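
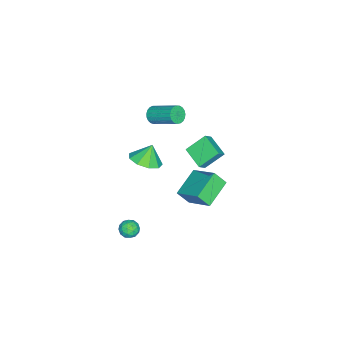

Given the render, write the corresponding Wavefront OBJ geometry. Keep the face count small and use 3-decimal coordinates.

v 0.737 -0.034 1.889
v 1.336 -0.768 2.317
v 0.243 0.194 2.971
v 1.669 -0.14 2.338
v 1.566 0.538 2.148
v 1.076 0.948 1.838
v 0.426 0.9 1.551
v -0.078 0.414 1.423
v -0.201 -0.281 1.513
v 0.115 -0.86 1.779
v 0.722 -1.053 2.097
v -3.85 1.074 -3.211
v -3.124 2.714 -2.1
v -4.068 1.772 -4.099
v -3.342 3.412 -2.987
v -2.038 0.748 -3.913
v -1.312 2.388 -2.801
v -2.256 1.446 -4.8
v -1.53 3.086 -3.689
v -1.961 -0.662 3.454
v -1.533 -0.498 3.035
v -1.192 1.145 4.028
v -1.619 0.982 4.446
v -1.747 -0.394 2.937
v -1.406 1.25 3.93
v -1.998 -0.336 2.927
v -1.657 1.307 3.92
v -2.243 -0.334 3.009
v -1.902 1.309 4.002
v -2.439 -0.39 3.167
v -2.097 1.254 4.16
v -2.552 -0.492 3.375
v -2.211 1.152 4.368
v -2.563 -0.623 3.597
v -2.221 1.02 4.59
v -2.469 -0.761 3.794
v -2.128 0.882 4.786
v -2.288 -0.882 3.931
v -1.947 0.761 4.924
v -2.05 -0.965 3.987
v -1.709 0.678 4.98
v -1.797 -0.995 3.95
v -1.456 0.648 4.943
v -1.572 -0.968 3.827
v -1.231 0.675 4.82
v -1.414 -0.888 3.64
v -1.073 0.756 4.633
v -1.351 -0.768 3.42
v -1.01 0.875 4.413
v -1.393 -0.63 3.207
v -1.052 1.013 4.199
v -3.615 0.655 -1.034
v -4.397 1.588 -0.026
v -4.183 0.811 -1.619
v -4.965 1.744 -0.611
v -2.795 1.856 -1.509
v -3.577 2.789 -0.501
v -3.363 2.012 -2.094
v -4.145 2.945 -1.086
v 2.56 0.075 -3.768
v 2.99 0.141 -3.268
v 2.11 -0.761 -3.272
v 2.54 -0.695 -2.772
v 2.071 -0.237 -2.868
v 2.349 0.279 -3.174
v 2.751 -0.899 -3.366
v 3.029 -0.383 -3.672
v 3.108 -0.462 -3.02
v 2.688 -0.053 -2.712
v 2.412 -0.567 -3.828
v 1.992 -0.158 -3.52
v 2.815 0.182 -3.562
v 2.285 -0.802 -2.978
v 2.01 -0.532 -3.034
v 2.262 -0.494 -2.741
v 2.438 0.263 -3.507
v 2.691 0.301 -3.213
v 2.15 0.079 -2.977
v 2.409 -0.921 -3.327
v 2.662 -0.883 -3.033
v 2.838 -0.126 -3.799
v 3.09 -0.088 -3.506
v 2.95 -0.699 -3.563
v 3.137 -0.134 -3.122
v 2.872 -0.626 -2.83
v 2.996 -0.746 -3.179
v 3.16 -0.442 -3.359
v 2.89 0.106 -2.941
v 2.625 -0.385 -2.649
v 2.349 -0.116 -2.705
v 2.513 0.188 -2.886
v 2.959 -0.248 -2.795
v 2.475 -0.235 -3.891
v 2.21 -0.726 -3.599
v 2.587 -0.808 -3.654
v 2.751 -0.504 -3.835
v 2.228 0.006 -3.71
v 1.963 -0.486 -3.418
v 1.94 -0.178 -3.181
v 2.104 0.126 -3.361
v 2.141 -0.372 -3.745
f 2 1 4
f 2 4 3
f 4 1 5
f 4 5 3
f 5 1 6
f 5 6 3
f 6 1 7
f 6 7 3
f 7 1 8
f 7 8 3
f 8 1 9
f 8 9 3
f 9 1 10
f 9 10 3
f 10 1 11
f 10 11 3
f 11 1 2
f 11 2 3
f 13 15 12
f 16 13 12
f 12 15 14
f 14 16 12
f 13 19 15
f 17 13 16
f 17 19 13
f 15 19 14
f 18 16 14
f 14 19 18
f 18 17 16
f 19 17 18
f 21 20 24
f 21 24 22
f 22 24 25
f 22 25 23
f 24 20 26
f 24 26 25
f 25 26 27
f 25 27 23
f 26 20 28
f 26 28 27
f 27 28 29
f 27 29 23
f 28 20 30
f 28 30 29
f 29 30 31
f 29 31 23
f 30 20 32
f 30 32 31
f 31 32 33
f 31 33 23
f 32 20 34
f 32 34 33
f 33 34 35
f 33 35 23
f 34 20 36
f 34 36 35
f 35 36 37
f 35 37 23
f 36 20 38
f 36 38 37
f 37 38 39
f 37 39 23
f 38 20 40
f 38 40 39
f 39 40 41
f 39 41 23
f 40 20 42
f 40 42 41
f 41 42 43
f 41 43 23
f 42 20 44
f 42 44 43
f 43 44 45
f 43 45 23
f 44 20 46
f 44 46 45
f 45 46 47
f 45 47 23
f 46 20 48
f 46 48 47
f 47 48 49
f 47 49 23
f 48 20 50
f 48 50 49
f 49 50 51
f 49 51 23
f 50 20 21
f 50 21 51
f 51 21 22
f 51 22 23
f 53 55 52
f 56 53 52
f 52 55 54
f 54 56 52
f 53 59 55
f 57 53 56
f 57 59 53
f 55 59 54
f 58 56 54
f 54 59 58
f 58 57 56
f 59 57 58
f 60 97 76
f 97 71 100
f 76 100 65
f 97 100 76
f 60 76 72
f 76 65 77
f 72 77 61
f 76 77 72
f 60 72 81
f 72 61 82
f 81 82 67
f 72 82 81
f 60 81 93
f 81 67 96
f 93 96 70
f 81 96 93
f 60 93 97
f 93 70 101
f 97 101 71
f 93 101 97
f 61 77 88
f 77 65 91
f 88 91 69
f 77 91 88
f 65 100 78
f 100 71 99
f 78 99 64
f 100 99 78
f 71 101 98
f 101 70 94
f 98 94 62
f 101 94 98
f 70 96 95
f 96 67 83
f 95 83 66
f 96 83 95
f 67 82 87
f 82 61 84
f 87 84 68
f 82 84 87
f 63 89 75
f 89 69 90
f 75 90 64
f 89 90 75
f 63 75 73
f 75 64 74
f 73 74 62
f 75 74 73
f 63 73 80
f 73 62 79
f 80 79 66
f 73 79 80
f 63 80 85
f 80 66 86
f 85 86 68
f 80 86 85
f 63 85 89
f 85 68 92
f 89 92 69
f 85 92 89
f 64 90 78
f 90 69 91
f 78 91 65
f 90 91 78
f 62 74 98
f 74 64 99
f 98 99 71
f 74 99 98
f 66 79 95
f 79 62 94
f 95 94 70
f 79 94 95
f 68 86 87
f 86 66 83
f 87 83 67
f 86 83 87
f 69 92 88
f 92 68 84
f 88 84 61
f 92 84 88



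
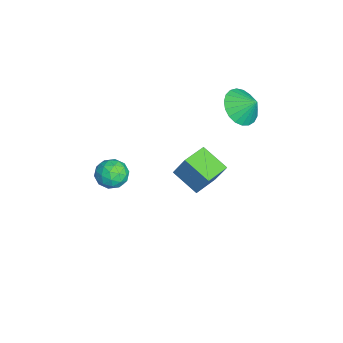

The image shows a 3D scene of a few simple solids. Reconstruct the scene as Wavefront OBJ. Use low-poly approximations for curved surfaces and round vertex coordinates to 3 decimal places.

v -0.462 -3.305 -1.703
v -0.038 -3.936 -2.111
v -1.642 -4.044 -1.789
v -1.218 -4.675 -2.197
v -1.061 -4.518 -1.363
v -0.332 -4.061 -1.31
v -1.348 -3.919 -2.59
v -0.619 -3.462 -2.537
v -0.585 -4.315 -2.659
v -0.408 -4.685 -1.9
v -1.272 -3.295 -2
v -1.095 -3.665 -1.241
v -0.146 -3.555 -1.899
v -1.534 -4.425 -2.001
v -1.442 -4.333 -1.511
v -1.192 -4.703 -1.75
v -0.32 -3.629 -1.429
v -0.07 -4 -1.668
v -0.672 -4.343 -1.229
v -1.61 -3.98 -2.232
v -1.36 -4.351 -2.471
v -0.488 -3.277 -2.15
v -0.238 -3.647 -2.389
v -1.008 -3.637 -2.671
v -0.219 -4.149 -2.461
v -0.912 -4.583 -2.511
v -0.989 -4.139 -2.743
v -0.56 -3.87 -2.711
v -0.115 -4.367 -2.015
v -0.808 -4.801 -2.066
v -0.716 -4.709 -1.576
v -0.288 -4.441 -1.545
v -0.436 -4.589 -2.337
v -0.872 -3.179 -1.834
v -1.565 -3.613 -1.885
v -1.392 -3.539 -2.355
v -0.964 -3.271 -2.324
v -0.768 -3.397 -1.389
v -1.461 -3.831 -1.439
v -1.12 -4.11 -1.189
v -0.691 -3.841 -1.157
v -1.244 -3.391 -1.563
v 1.923 -0.382 1.751
v 2.243 0.121 2.918
v 2.774 0.617 1.087
v 3.094 1.12 2.254
v 2.966 -1.22 1.826
v 3.286 -0.717 2.993
v 3.817 -0.221 1.162
v 4.137 0.282 2.329
v -1.046 1.912 2.724
v -0.079 1.601 2.497
v -0.654 2.608 3.436
v -0.139 1.923 2.215
v -0.355 2.243 2.02
v -0.691 2.506 1.948
v -1.088 2.666 2.009
v -1.478 2.695 2.194
v -1.793 2.589 2.471
v -1.978 2.366 2.792
v -2.003 2.065 3.101
v -1.862 1.736 3.344
v -1.58 1.439 3.481
v -1.205 1.222 3.487
v -0.803 1.126 3.36
v -0.443 1.165 3.124
v -0.187 1.333 2.819
f 1 38 17
f 38 12 41
f 17 41 6
f 38 41 17
f 1 17 13
f 17 6 18
f 13 18 2
f 17 18 13
f 1 13 22
f 13 2 23
f 22 23 8
f 13 23 22
f 1 22 34
f 22 8 37
f 34 37 11
f 22 37 34
f 1 34 38
f 34 11 42
f 38 42 12
f 34 42 38
f 2 18 29
f 18 6 32
f 29 32 10
f 18 32 29
f 6 41 19
f 41 12 40
f 19 40 5
f 41 40 19
f 12 42 39
f 42 11 35
f 39 35 3
f 42 35 39
f 11 37 36
f 37 8 24
f 36 24 7
f 37 24 36
f 8 23 28
f 23 2 25
f 28 25 9
f 23 25 28
f 4 30 16
f 30 10 31
f 16 31 5
f 30 31 16
f 4 16 14
f 16 5 15
f 14 15 3
f 16 15 14
f 4 14 21
f 14 3 20
f 21 20 7
f 14 20 21
f 4 21 26
f 21 7 27
f 26 27 9
f 21 27 26
f 4 26 30
f 26 9 33
f 30 33 10
f 26 33 30
f 5 31 19
f 31 10 32
f 19 32 6
f 31 32 19
f 3 15 39
f 15 5 40
f 39 40 12
f 15 40 39
f 7 20 36
f 20 3 35
f 36 35 11
f 20 35 36
f 9 27 28
f 27 7 24
f 28 24 8
f 27 24 28
f 10 33 29
f 33 9 25
f 29 25 2
f 33 25 29
f 44 46 43
f 47 44 43
f 43 46 45
f 45 47 43
f 44 50 46
f 48 44 47
f 48 50 44
f 46 50 45
f 49 47 45
f 45 50 49
f 49 48 47
f 50 48 49
f 52 51 54
f 52 54 53
f 54 51 55
f 54 55 53
f 55 51 56
f 55 56 53
f 56 51 57
f 56 57 53
f 57 51 58
f 57 58 53
f 58 51 59
f 58 59 53
f 59 51 60
f 59 60 53
f 60 51 61
f 60 61 53
f 61 51 62
f 61 62 53
f 62 51 63
f 62 63 53
f 63 51 64
f 63 64 53
f 64 51 65
f 64 65 53
f 65 51 66
f 65 66 53
f 66 51 67
f 66 67 53
f 67 51 52
f 67 52 53



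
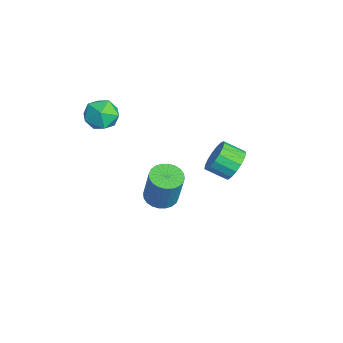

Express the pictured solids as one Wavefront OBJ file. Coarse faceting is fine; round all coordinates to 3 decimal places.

v -2.854 -3.675 0.948
v -1.901 -3.164 0.893
v -2.359 -4.436 2.447
v -1.406 -3.925 2.392
v -2.311 -3.363 2.585
v -2.617 -2.892 1.659
v -1.643 -4.708 1.681
v -1.949 -4.237 0.755
v -1.152 -3.802 1.346
v -1.565 -2.971 1.905
v -2.695 -4.629 1.435
v -3.108 -3.798 1.994
v -1.496 3.164 -3.067
v -0.553 2.969 -2.73
v -1.001 1.901 -2.096
v -1.944 2.096 -2.433
v -0.745 3.255 -2.383
v -1.192 2.187 -1.749
v -1.108 3.52 -2.193
v -1.556 2.452 -1.559
v -1.56 3.703 -2.204
v -2.008 2.635 -1.57
v -1.998 3.763 -2.412
v -2.446 2.695 -1.778
v -2.321 3.686 -2.77
v -2.768 2.618 -2.136
v -2.454 3.489 -3.196
v -2.902 2.421 -2.562
v -2.369 3.218 -3.593
v -2.816 2.15 -2.959
v -2.083 2.934 -3.869
v -2.531 1.866 -3.235
v -1.663 2.703 -3.961
v -2.111 1.635 -3.328
v -1.205 2.577 -3.849
v -1.652 1.51 -3.215
v -0.813 2.586 -3.557
v -1.261 1.519 -2.923
v -0.578 2.728 -3.153
v -1.026 1.66 -2.52
v 3.144 -1.703 -0.698
v 3.982 -1.616 -0.952
v 4.574 -1.429 1.064
v 3.736 -1.517 1.318
v 3.877 -1.289 -0.952
v 4.47 -1.102 1.064
v 3.661 -1.025 -0.913
v 4.254 -0.838 1.103
v 3.367 -0.864 -0.841
v 3.959 -0.677 1.175
v 3.038 -0.831 -0.748
v 3.63 -0.644 1.269
v 2.725 -0.931 -0.647
v 3.317 -0.744 1.37
v 2.476 -1.149 -0.554
v 3.069 -0.962 1.463
v 2.329 -1.45 -0.482
v 2.921 -1.264 1.534
v 2.306 -1.791 -0.444
v 2.898 -1.604 1.572
v 2.41 -2.118 -0.444
v 3.003 -1.931 1.572
v 2.626 -2.382 -0.483
v 3.219 -2.195 1.533
v 2.921 -2.543 -0.555
v 3.513 -2.356 1.461
v 3.25 -2.576 -0.649
v 3.842 -2.389 1.368
v 3.563 -2.476 -0.75
v 4.155 -2.289 1.267
v 3.811 -2.258 -0.843
v 4.404 -2.071 1.174
v 3.959 -1.956 -0.914
v 4.551 -1.77 1.102
f 1 12 6
f 1 6 2
f 1 2 8
f 1 8 11
f 1 11 12
f 2 6 10
f 6 12 5
f 12 11 3
f 11 8 7
f 8 2 9
f 4 10 5
f 4 5 3
f 4 3 7
f 4 7 9
f 4 9 10
f 5 10 6
f 3 5 12
f 7 3 11
f 9 7 8
f 10 9 2
f 14 13 17
f 14 17 15
f 15 17 18
f 15 18 16
f 17 13 19
f 17 19 18
f 18 19 20
f 18 20 16
f 19 13 21
f 19 21 20
f 20 21 22
f 20 22 16
f 21 13 23
f 21 23 22
f 22 23 24
f 22 24 16
f 23 13 25
f 23 25 24
f 24 25 26
f 24 26 16
f 25 13 27
f 25 27 26
f 26 27 28
f 26 28 16
f 27 13 29
f 27 29 28
f 28 29 30
f 28 30 16
f 29 13 31
f 29 31 30
f 30 31 32
f 30 32 16
f 31 13 33
f 31 33 32
f 32 33 34
f 32 34 16
f 33 13 35
f 33 35 34
f 34 35 36
f 34 36 16
f 35 13 37
f 35 37 36
f 36 37 38
f 36 38 16
f 37 13 39
f 37 39 38
f 38 39 40
f 38 40 16
f 39 13 14
f 39 14 40
f 40 14 15
f 40 15 16
f 42 41 45
f 42 45 43
f 43 45 46
f 43 46 44
f 45 41 47
f 45 47 46
f 46 47 48
f 46 48 44
f 47 41 49
f 47 49 48
f 48 49 50
f 48 50 44
f 49 41 51
f 49 51 50
f 50 51 52
f 50 52 44
f 51 41 53
f 51 53 52
f 52 53 54
f 52 54 44
f 53 41 55
f 53 55 54
f 54 55 56
f 54 56 44
f 55 41 57
f 55 57 56
f 56 57 58
f 56 58 44
f 57 41 59
f 57 59 58
f 58 59 60
f 58 60 44
f 59 41 61
f 59 61 60
f 60 61 62
f 60 62 44
f 61 41 63
f 61 63 62
f 62 63 64
f 62 64 44
f 63 41 65
f 63 65 64
f 64 65 66
f 64 66 44
f 65 41 67
f 65 67 66
f 66 67 68
f 66 68 44
f 67 41 69
f 67 69 68
f 68 69 70
f 68 70 44
f 69 41 71
f 69 71 70
f 70 71 72
f 70 72 44
f 71 41 73
f 71 73 72
f 72 73 74
f 72 74 44
f 73 41 42
f 73 42 74
f 74 42 43
f 74 43 44



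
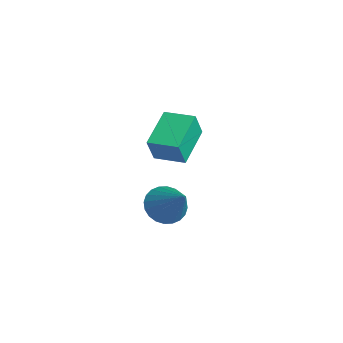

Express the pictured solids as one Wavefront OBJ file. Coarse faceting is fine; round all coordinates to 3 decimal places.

v -2.239 -0.839 3.038
v -1.976 -1.234 4.151
v -1.299 0.04 3.127
v -1.036 -0.355 4.24
v -1.064 -2.025 2.34
v -0.801 -2.42 3.453
v -0.124 -1.146 2.429
v 0.139 -1.541 3.542
v 2.528 -3.054 2.35
v 3.105 -3.03 1.74
v 3.852 -2.846 3.61
v 3.028 -2.712 1.768
v 2.876 -2.447 1.885
v 2.67 -2.274 2.072
v 2.443 -2.219 2.302
v 2.229 -2.292 2.539
v 2.06 -2.48 2.747
v 1.962 -2.756 2.895
v 1.951 -3.077 2.96
v 2.027 -3.395 2.932
v 2.18 -3.66 2.815
v 2.385 -3.833 2.628
v 2.613 -3.888 2.398
v 2.827 -3.815 2.161
v 2.996 -3.627 1.952
v 3.093 -3.351 1.804
f 2 4 1
f 5 2 1
f 1 4 3
f 3 5 1
f 2 8 4
f 6 2 5
f 6 8 2
f 4 8 3
f 7 5 3
f 3 8 7
f 7 6 5
f 8 6 7
f 10 9 12
f 10 12 11
f 12 9 13
f 12 13 11
f 13 9 14
f 13 14 11
f 14 9 15
f 14 15 11
f 15 9 16
f 15 16 11
f 16 9 17
f 16 17 11
f 17 9 18
f 17 18 11
f 18 9 19
f 18 19 11
f 19 9 20
f 19 20 11
f 20 9 21
f 20 21 11
f 21 9 22
f 21 22 11
f 22 9 23
f 22 23 11
f 23 9 24
f 23 24 11
f 24 9 25
f 24 25 11
f 25 9 26
f 25 26 11
f 26 9 10
f 26 10 11



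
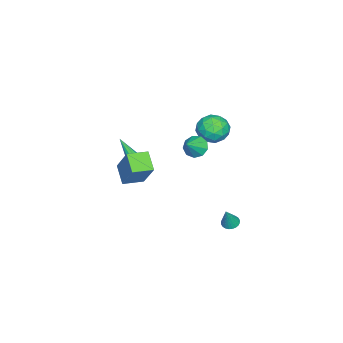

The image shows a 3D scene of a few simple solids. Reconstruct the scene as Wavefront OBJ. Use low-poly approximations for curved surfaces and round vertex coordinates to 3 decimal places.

v 1.113 1.01 3.162
v 1.557 1.117 2.632
v 2.047 0.87 3.918
v 1.45 1.533 2.842
v 1.185 1.705 3.202
v 0.886 1.552 3.543
v 0.693 1.145 3.706
v 0.697 0.675 3.614
v 0.895 0.362 3.311
v 1.195 0.352 2.938
v 1.457 0.65 2.67
v 3.79 -1.888 1.317
v 3.004 -2.522 2.001
v 3.016 -1.044 1.21
v 2.23 -1.678 1.894
v 4.51 -1.022 2.946
v 3.724 -1.656 3.63
v 3.736 -0.178 2.839
v 2.95 -0.812 3.523
v -3.297 0.838 0.716
v -2.523 0.259 0.923
v -4.037 0.321 2.037
v -3.263 -0.258 2.244
v -3.176 0.725 2.307
v -2.719 1.044 1.491
v -3.841 -0.464 1.469
v -3.384 -0.145 0.653
v -2.859 -0.546 1.388
v -2.448 0.189 1.907
v -4.112 0.391 1.053
v -3.701 1.126 1.572
v -2.845 0.594 0.704
v -3.715 -0.014 2.256
v -3.664 0.563 2.293
v -3.209 0.223 2.415
v -2.96 1.055 1.038
v -2.505 0.715 1.159
v -2.889 0.989 1.973
v -4.055 -0.135 1.801
v -3.6 -0.475 1.922
v -3.351 0.357 0.545
v -2.896 0.017 0.667
v -3.671 -0.409 0.987
v -2.588 -0.219 1.099
v -3.023 -0.523 1.875
v -3.362 -0.644 1.42
v -3.094 -0.457 0.94
v -2.346 0.213 1.404
v -2.781 -0.091 2.179
v -2.73 0.486 2.217
v -2.462 0.674 1.737
v -2.544 -0.26 1.677
v -3.779 0.671 0.781
v -4.214 0.367 1.556
v -4.098 -0.094 1.223
v -3.83 0.094 0.743
v -3.537 1.103 1.085
v -3.972 0.799 1.861
v -3.466 1.037 2.02
v -3.198 1.224 1.54
v -4.016 0.84 1.283
v -1.006 -3.055 -0.881
v -0.51 -2.855 -0.755
v -1.034 -4.145 0.961
v -0.744 -2.641 -0.632
v -1.078 -2.586 -0.604
v -1.385 -2.71 -0.682
v -1.547 -2.966 -0.836
v -1.503 -3.256 -1.007
v -1.269 -3.47 -1.13
v -0.935 -3.525 -1.158
v -0.628 -3.401 -1.08
v -0.466 -3.145 -0.926
v 0.574 2.77 -2.655
v 0.965 3.036 -2.818
v 1.126 2.71 -1.425
v 0.845 3.177 -2.757
v 0.684 3.257 -2.681
v 0.506 3.262 -2.601
v 0.338 3.192 -2.529
v 0.207 3.058 -2.477
v 0.131 2.88 -2.451
v 0.123 2.686 -2.457
v 0.183 2.504 -2.493
v 0.303 2.362 -2.553
v 0.464 2.283 -2.63
v 0.642 2.277 -2.71
v 0.809 2.347 -2.781
v 0.941 2.481 -2.834
v 1.017 2.659 -2.859
v 1.025 2.854 -2.854
f 2 1 4
f 2 4 3
f 4 1 5
f 4 5 3
f 5 1 6
f 5 6 3
f 6 1 7
f 6 7 3
f 7 1 8
f 7 8 3
f 8 1 9
f 8 9 3
f 9 1 10
f 9 10 3
f 10 1 11
f 10 11 3
f 11 1 2
f 11 2 3
f 13 15 12
f 16 13 12
f 12 15 14
f 14 16 12
f 13 19 15
f 17 13 16
f 17 19 13
f 15 19 14
f 18 16 14
f 14 19 18
f 18 17 16
f 19 17 18
f 20 57 36
f 57 31 60
f 36 60 25
f 57 60 36
f 20 36 32
f 36 25 37
f 32 37 21
f 36 37 32
f 20 32 41
f 32 21 42
f 41 42 27
f 32 42 41
f 20 41 53
f 41 27 56
f 53 56 30
f 41 56 53
f 20 53 57
f 53 30 61
f 57 61 31
f 53 61 57
f 21 37 48
f 37 25 51
f 48 51 29
f 37 51 48
f 25 60 38
f 60 31 59
f 38 59 24
f 60 59 38
f 31 61 58
f 61 30 54
f 58 54 22
f 61 54 58
f 30 56 55
f 56 27 43
f 55 43 26
f 56 43 55
f 27 42 47
f 42 21 44
f 47 44 28
f 42 44 47
f 23 49 35
f 49 29 50
f 35 50 24
f 49 50 35
f 23 35 33
f 35 24 34
f 33 34 22
f 35 34 33
f 23 33 40
f 33 22 39
f 40 39 26
f 33 39 40
f 23 40 45
f 40 26 46
f 45 46 28
f 40 46 45
f 23 45 49
f 45 28 52
f 49 52 29
f 45 52 49
f 24 50 38
f 50 29 51
f 38 51 25
f 50 51 38
f 22 34 58
f 34 24 59
f 58 59 31
f 34 59 58
f 26 39 55
f 39 22 54
f 55 54 30
f 39 54 55
f 28 46 47
f 46 26 43
f 47 43 27
f 46 43 47
f 29 52 48
f 52 28 44
f 48 44 21
f 52 44 48
f 63 62 65
f 63 65 64
f 65 62 66
f 65 66 64
f 66 62 67
f 66 67 64
f 67 62 68
f 67 68 64
f 68 62 69
f 68 69 64
f 69 62 70
f 69 70 64
f 70 62 71
f 70 71 64
f 71 62 72
f 71 72 64
f 72 62 73
f 72 73 64
f 73 62 63
f 73 63 64
f 75 74 77
f 75 77 76
f 77 74 78
f 77 78 76
f 78 74 79
f 78 79 76
f 79 74 80
f 79 80 76
f 80 74 81
f 80 81 76
f 81 74 82
f 81 82 76
f 82 74 83
f 82 83 76
f 83 74 84
f 83 84 76
f 84 74 85
f 84 85 76
f 85 74 86
f 85 86 76
f 86 74 87
f 86 87 76
f 87 74 88
f 87 88 76
f 88 74 89
f 88 89 76
f 89 74 90
f 89 90 76
f 90 74 91
f 90 91 76
f 91 74 75
f 91 75 76



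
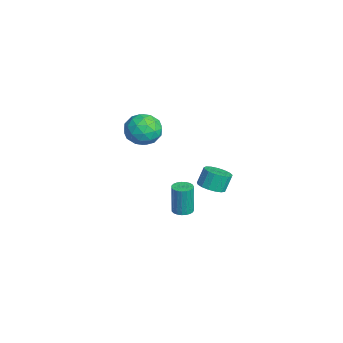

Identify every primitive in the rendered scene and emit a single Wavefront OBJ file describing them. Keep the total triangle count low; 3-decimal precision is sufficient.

v 0.309 -1.589 -4.109
v 0.852 -1.727 -4.091
v 0.793 -1.728 -2.372
v 0.251 -1.591 -2.391
v 0.861 -1.494 -4.091
v 0.802 -1.495 -2.372
v 0.774 -1.278 -4.093
v 0.716 -1.279 -2.374
v 0.608 -1.116 -4.099
v 0.549 -1.117 -2.38
v 0.389 -1.035 -4.106
v 0.33 -1.036 -2.387
v 0.157 -1.051 -4.114
v 0.098 -1.052 -2.395
v -0.049 -1.159 -4.121
v -0.108 -1.16 -2.402
v -0.193 -1.342 -4.127
v -0.252 -1.343 -2.408
v -0.25 -1.568 -4.129
v -0.309 -1.569 -2.41
v -0.21 -1.797 -4.127
v -0.269 -1.798 -2.408
v -0.081 -1.991 -4.123
v -0.14 -1.992 -2.404
v 0.116 -2.115 -4.116
v 0.057 -2.116 -2.397
v 0.346 -2.148 -4.109
v 0.288 -2.149 -2.39
v 0.57 -2.085 -4.101
v 0.512 -2.086 -2.382
v 0.749 -1.936 -4.095
v 0.69 -1.937 -2.376
v 1.202 -3.502 3.317
v 2.012 -3.007 3.628
v 2.148 -4.593 2.592
v 2.958 -4.098 2.903
v 2.382 -4.579 3.563
v 1.797 -3.904 4.011
v 2.363 -3.696 2.209
v 1.778 -3.021 2.657
v 2.729 -3.126 2.944
v 2.741 -3.672 3.78
v 1.419 -3.928 2.44
v 1.431 -4.474 3.276
v 1.524 -3.159 3.536
v 2.636 -4.441 2.684
v 2.298 -4.724 3.071
v 2.774 -4.433 3.254
v 1.398 -3.686 3.761
v 1.874 -3.395 3.944
v 2.092 -4.319 3.906
v 2.286 -4.205 2.276
v 2.762 -3.914 2.459
v 1.386 -3.167 2.966
v 1.862 -2.876 3.149
v 2.068 -3.281 2.314
v 2.421 -2.938 3.317
v 2.978 -3.579 2.891
v 2.628 -3.343 2.483
v 2.284 -2.946 2.746
v 2.428 -3.259 3.809
v 2.985 -3.9 3.382
v 2.646 -4.183 3.77
v 2.302 -3.786 4.033
v 2.85 -3.329 3.406
v 1.175 -3.7 2.838
v 1.732 -4.341 2.411
v 1.858 -3.814 2.187
v 1.514 -3.417 2.45
v 1.182 -4.021 3.329
v 1.739 -4.662 2.903
v 1.876 -4.654 3.474
v 1.532 -4.257 3.737
v 1.31 -4.271 2.814
v 2.676 -0.575 -0.908
v 3.319 -0.209 -0.908
v 3.107 0.162 0.008
v 2.464 -0.205 0.008
v 3.091 0.02 -1.053
v 2.879 0.391 -0.137
v 2.767 0.112 -1.165
v 2.556 0.483 -0.249
v 2.423 0.047 -1.218
v 2.212 0.418 -0.302
v 2.137 -0.16 -1.2
v 1.926 0.21 -0.284
v 1.974 -0.463 -1.115
v 1.763 -0.093 -0.199
v 1.972 -0.792 -0.983
v 1.761 -0.421 -0.067
v 2.131 -1.071 -0.833
v 1.92 -0.7 0.083
v 2.415 -1.236 -0.701
v 2.203 -0.865 0.215
v 2.758 -1.25 -0.616
v 2.547 -0.88 0.3
v 3.083 -1.11 -0.598
v 2.872 -0.739 0.318
v 3.314 -0.847 -0.651
v 3.103 -0.476 0.265
v 3.399 -0.522 -0.763
v 3.188 -0.151 0.153
f 2 1 5
f 2 5 3
f 3 5 6
f 3 6 4
f 5 1 7
f 5 7 6
f 6 7 8
f 6 8 4
f 7 1 9
f 7 9 8
f 8 9 10
f 8 10 4
f 9 1 11
f 9 11 10
f 10 11 12
f 10 12 4
f 11 1 13
f 11 13 12
f 12 13 14
f 12 14 4
f 13 1 15
f 13 15 14
f 14 15 16
f 14 16 4
f 15 1 17
f 15 17 16
f 16 17 18
f 16 18 4
f 17 1 19
f 17 19 18
f 18 19 20
f 18 20 4
f 19 1 21
f 19 21 20
f 20 21 22
f 20 22 4
f 21 1 23
f 21 23 22
f 22 23 24
f 22 24 4
f 23 1 25
f 23 25 24
f 24 25 26
f 24 26 4
f 25 1 27
f 25 27 26
f 26 27 28
f 26 28 4
f 27 1 29
f 27 29 28
f 28 29 30
f 28 30 4
f 29 1 31
f 29 31 30
f 30 31 32
f 30 32 4
f 31 1 2
f 31 2 32
f 32 2 3
f 32 3 4
f 33 70 49
f 70 44 73
f 49 73 38
f 70 73 49
f 33 49 45
f 49 38 50
f 45 50 34
f 49 50 45
f 33 45 54
f 45 34 55
f 54 55 40
f 45 55 54
f 33 54 66
f 54 40 69
f 66 69 43
f 54 69 66
f 33 66 70
f 66 43 74
f 70 74 44
f 66 74 70
f 34 50 61
f 50 38 64
f 61 64 42
f 50 64 61
f 38 73 51
f 73 44 72
f 51 72 37
f 73 72 51
f 44 74 71
f 74 43 67
f 71 67 35
f 74 67 71
f 43 69 68
f 69 40 56
f 68 56 39
f 69 56 68
f 40 55 60
f 55 34 57
f 60 57 41
f 55 57 60
f 36 62 48
f 62 42 63
f 48 63 37
f 62 63 48
f 36 48 46
f 48 37 47
f 46 47 35
f 48 47 46
f 36 46 53
f 46 35 52
f 53 52 39
f 46 52 53
f 36 53 58
f 53 39 59
f 58 59 41
f 53 59 58
f 36 58 62
f 58 41 65
f 62 65 42
f 58 65 62
f 37 63 51
f 63 42 64
f 51 64 38
f 63 64 51
f 35 47 71
f 47 37 72
f 71 72 44
f 47 72 71
f 39 52 68
f 52 35 67
f 68 67 43
f 52 67 68
f 41 59 60
f 59 39 56
f 60 56 40
f 59 56 60
f 42 65 61
f 65 41 57
f 61 57 34
f 65 57 61
f 76 75 79
f 76 79 77
f 77 79 80
f 77 80 78
f 79 75 81
f 79 81 80
f 80 81 82
f 80 82 78
f 81 75 83
f 81 83 82
f 82 83 84
f 82 84 78
f 83 75 85
f 83 85 84
f 84 85 86
f 84 86 78
f 85 75 87
f 85 87 86
f 86 87 88
f 86 88 78
f 87 75 89
f 87 89 88
f 88 89 90
f 88 90 78
f 89 75 91
f 89 91 90
f 90 91 92
f 90 92 78
f 91 75 93
f 91 93 92
f 92 93 94
f 92 94 78
f 93 75 95
f 93 95 94
f 94 95 96
f 94 96 78
f 95 75 97
f 95 97 96
f 96 97 98
f 96 98 78
f 97 75 99
f 97 99 98
f 98 99 100
f 98 100 78
f 99 75 101
f 99 101 100
f 100 101 102
f 100 102 78
f 101 75 76
f 101 76 102
f 102 76 77
f 102 77 78



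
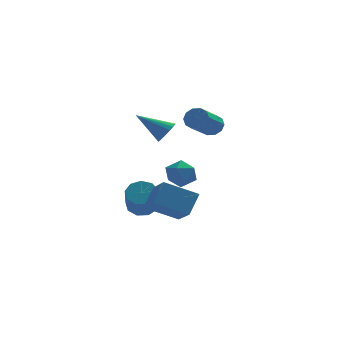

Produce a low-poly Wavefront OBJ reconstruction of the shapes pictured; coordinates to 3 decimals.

v 0.869 2.635 -0.141
v 1.44 3.42 -0.376
v 1.98 1.64 -0.764
v 2.551 2.425 -0.999
v 2.415 2.175 -0.042
v 1.728 2.79 0.344
v 1.692 2.27 -1.484
v 1.005 2.885 -1.098
v 1.948 3.195 -1.205
v 2.396 3.136 -0.314
v 1.024 1.924 -0.826
v 1.472 1.865 0.065
v 0.934 1.356 2.88
v 1.261 0.947 3.445
v -0.714 1.664 4.06
v 1.368 1.266 3.51
v 1.388 1.603 3.45
v 1.319 1.891 3.278
v 1.173 2.073 3.027
v 0.98 2.112 2.746
v 0.778 2.002 2.493
v 0.606 1.764 2.316
v 0.5 1.445 2.25
v 0.479 1.108 2.31
v 0.549 0.82 2.483
v 0.695 0.638 2.734
v 0.888 0.599 3.014
v 1.09 0.709 3.268
v -0.401 0.777 -2.169
v 0.155 1.286 -1.677
v 0.137 0.032 -0.359
v -0.419 -0.477 -0.851
v -0.43 1.429 -1.549
v -0.448 0.174 -0.231
v -1.001 1.267 -1.711
v -1.019 0.012 -0.393
v -1.292 0.876 -2.087
v -1.31 -0.379 -0.769
v -1.166 0.439 -2.502
v -1.183 -0.816 -1.183
v -0.682 0.16 -2.761
v -0.699 -1.095 -1.442
v -0.067 0.17 -2.743
v -0.084 -1.085 -1.424
v 0.392 0.464 -2.456
v 0.375 -0.79 -1.138
v 0.48 0.905 -2.036
v 0.462 -0.35 -0.717
v 3.427 4.419 2.427
v 3.967 3.96 2.152
v 3.073 2.282 3.199
v 2.533 2.741 3.473
v 4.119 4.134 2.561
v 3.225 2.456 3.607
v 4.007 4.417 2.918
v 3.112 2.739 3.965
v 3.673 4.7 3.088
v 2.779 3.023 4.135
v 3.246 4.877 3.005
v 2.351 3.199 4.052
v 2.887 4.878 2.701
v 1.993 3.2 3.748
v 2.735 4.704 2.293
v 1.841 3.026 3.339
v 2.848 4.421 1.935
v 1.953 2.743 2.982
v 3.181 4.137 1.765
v 2.287 2.46 2.812
v 3.609 3.961 1.848
v 2.714 2.283 2.895
v 2.004 -4.005 -1.062
v 0.177 -4.013 -0.202
v 1.497 -2.193 -2.123
v -0.33 -2.201 -1.262
v 2.53 -3.199 0.062
v 0.703 -3.207 0.923
v 2.023 -1.387 -0.998
v 0.196 -1.395 -0.138
f 1 12 6
f 1 6 2
f 1 2 8
f 1 8 11
f 1 11 12
f 2 6 10
f 6 12 5
f 12 11 3
f 11 8 7
f 8 2 9
f 4 10 5
f 4 5 3
f 4 3 7
f 4 7 9
f 4 9 10
f 5 10 6
f 3 5 12
f 7 3 11
f 9 7 8
f 10 9 2
f 14 13 16
f 14 16 15
f 16 13 17
f 16 17 15
f 17 13 18
f 17 18 15
f 18 13 19
f 18 19 15
f 19 13 20
f 19 20 15
f 20 13 21
f 20 21 15
f 21 13 22
f 21 22 15
f 22 13 23
f 22 23 15
f 23 13 24
f 23 24 15
f 24 13 25
f 24 25 15
f 25 13 26
f 25 26 15
f 26 13 27
f 26 27 15
f 27 13 28
f 27 28 15
f 28 13 14
f 28 14 15
f 30 29 33
f 30 33 31
f 31 33 34
f 31 34 32
f 33 29 35
f 33 35 34
f 34 35 36
f 34 36 32
f 35 29 37
f 35 37 36
f 36 37 38
f 36 38 32
f 37 29 39
f 37 39 38
f 38 39 40
f 38 40 32
f 39 29 41
f 39 41 40
f 40 41 42
f 40 42 32
f 41 29 43
f 41 43 42
f 42 43 44
f 42 44 32
f 43 29 45
f 43 45 44
f 44 45 46
f 44 46 32
f 45 29 47
f 45 47 46
f 46 47 48
f 46 48 32
f 47 29 30
f 47 30 48
f 48 30 31
f 48 31 32
f 50 49 53
f 50 53 51
f 51 53 54
f 51 54 52
f 53 49 55
f 53 55 54
f 54 55 56
f 54 56 52
f 55 49 57
f 55 57 56
f 56 57 58
f 56 58 52
f 57 49 59
f 57 59 58
f 58 59 60
f 58 60 52
f 59 49 61
f 59 61 60
f 60 61 62
f 60 62 52
f 61 49 63
f 61 63 62
f 62 63 64
f 62 64 52
f 63 49 65
f 63 65 64
f 64 65 66
f 64 66 52
f 65 49 67
f 65 67 66
f 66 67 68
f 66 68 52
f 67 49 69
f 67 69 68
f 68 69 70
f 68 70 52
f 69 49 50
f 69 50 70
f 70 50 51
f 70 51 52
f 72 74 71
f 75 72 71
f 71 74 73
f 73 75 71
f 72 78 74
f 76 72 75
f 76 78 72
f 74 78 73
f 77 75 73
f 73 78 77
f 77 76 75
f 78 76 77



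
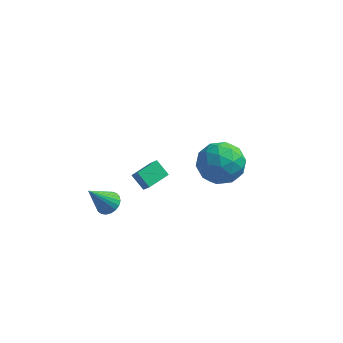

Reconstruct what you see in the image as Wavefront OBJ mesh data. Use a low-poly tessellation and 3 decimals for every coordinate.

v -2.415 -0.972 -0.917
v -1.91 -0.698 -0.535
v -3.205 -1.628 0.597
v -2.102 -0.484 -0.542
v -2.348 -0.355 -0.615
v -2.605 -0.333 -0.739
v -2.83 -0.421 -0.894
v -2.983 -0.604 -1.054
v -3.038 -0.851 -1.189
v -2.985 -1.118 -1.278
v -2.833 -1.361 -1.304
v -2.61 -1.536 -1.263
v -2.352 -1.613 -1.163
v -2.106 -1.58 -1.02
v -1.913 -1.441 -0.859
v -1.807 -1.221 -0.708
v -1.806 -0.958 -0.594
v 2.211 -0.353 4.041
v 2.911 -0.109 3.047
v 3.309 -1.991 4.413
v 4.009 -1.747 3.419
v 4.07 -1.011 4.415
v 3.391 0.002 4.186
v 2.829 -2.102 3.274
v 2.15 -1.089 3.045
v 3.293 -1.19 2.573
v 4.06 -0.516 3.278
v 2.16 -1.584 4.182
v 2.927 -0.91 4.887
v 2.464 -0.087 3.511
v 3.756 -2.013 3.949
v 3.791 -1.58 4.534
v 4.203 -1.437 3.95
v 2.746 -0.022 4.181
v 3.158 0.121 3.596
v 3.839 -0.409 4.401
v 3.062 -2.221 3.864
v 3.474 -2.078 3.279
v 2.017 -0.663 3.51
v 2.429 -0.52 2.926
v 2.381 -1.691 3.059
v 3.101 -0.579 2.648
v 3.746 -1.542 2.867
v 3.053 -1.75 2.782
v 2.654 -1.155 2.647
v 3.552 -0.183 3.063
v 4.197 -1.146 3.281
v 4.233 -0.713 3.867
v 3.834 -0.118 3.732
v 3.776 -0.818 2.784
v 2.023 -0.954 4.179
v 2.668 -1.917 4.397
v 2.386 -1.982 3.728
v 1.987 -1.387 3.593
v 2.474 -0.558 4.593
v 3.119 -1.521 4.812
v 3.566 -0.945 4.813
v 3.167 -0.35 4.678
v 2.444 -1.282 4.676
v -2.259 2.938 -2.6
v -1.869 2.609 -1.957
v -1.522 4.039 -2.482
v -1.132 3.71 -1.84
v -1.548 2.53 -3.24
v -1.158 2.201 -2.598
v -0.811 3.631 -3.123
v -0.421 3.302 -2.48
f 2 1 4
f 2 4 3
f 4 1 5
f 4 5 3
f 5 1 6
f 5 6 3
f 6 1 7
f 6 7 3
f 7 1 8
f 7 8 3
f 8 1 9
f 8 9 3
f 9 1 10
f 9 10 3
f 10 1 11
f 10 11 3
f 11 1 12
f 11 12 3
f 12 1 13
f 12 13 3
f 13 1 14
f 13 14 3
f 14 1 15
f 14 15 3
f 15 1 16
f 15 16 3
f 16 1 17
f 16 17 3
f 17 1 2
f 17 2 3
f 18 55 34
f 55 29 58
f 34 58 23
f 55 58 34
f 18 34 30
f 34 23 35
f 30 35 19
f 34 35 30
f 18 30 39
f 30 19 40
f 39 40 25
f 30 40 39
f 18 39 51
f 39 25 54
f 51 54 28
f 39 54 51
f 18 51 55
f 51 28 59
f 55 59 29
f 51 59 55
f 19 35 46
f 35 23 49
f 46 49 27
f 35 49 46
f 23 58 36
f 58 29 57
f 36 57 22
f 58 57 36
f 29 59 56
f 59 28 52
f 56 52 20
f 59 52 56
f 28 54 53
f 54 25 41
f 53 41 24
f 54 41 53
f 25 40 45
f 40 19 42
f 45 42 26
f 40 42 45
f 21 47 33
f 47 27 48
f 33 48 22
f 47 48 33
f 21 33 31
f 33 22 32
f 31 32 20
f 33 32 31
f 21 31 38
f 31 20 37
f 38 37 24
f 31 37 38
f 21 38 43
f 38 24 44
f 43 44 26
f 38 44 43
f 21 43 47
f 43 26 50
f 47 50 27
f 43 50 47
f 22 48 36
f 48 27 49
f 36 49 23
f 48 49 36
f 20 32 56
f 32 22 57
f 56 57 29
f 32 57 56
f 24 37 53
f 37 20 52
f 53 52 28
f 37 52 53
f 26 44 45
f 44 24 41
f 45 41 25
f 44 41 45
f 27 50 46
f 50 26 42
f 46 42 19
f 50 42 46
f 61 63 60
f 64 61 60
f 60 63 62
f 62 64 60
f 61 67 63
f 65 61 64
f 65 67 61
f 63 67 62
f 66 64 62
f 62 67 66
f 66 65 64
f 67 65 66



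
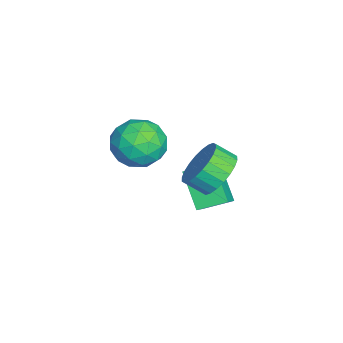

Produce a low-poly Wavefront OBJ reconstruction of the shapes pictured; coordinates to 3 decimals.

v 1.67 3.532 -3.725
v 0.51 2.855 -2.381
v 1.527 4.759 -3.23
v 0.367 4.081 -1.886
v 2.573 3.359 -3.034
v 1.413 2.681 -1.69
v 2.43 4.585 -2.539
v 1.27 3.908 -1.195
v 3.481 4.329 -0.005
v 4.568 4.302 0.074
v 4.505 3.484 0.663
v 3.419 3.511 0.585
v 4.467 4.548 0.405
v 4.404 3.73 0.995
v 4.216 4.762 0.674
v 4.153 3.944 1.264
v 3.853 4.909 0.84
v 3.79 4.091 1.429
v 3.434 4.968 0.877
v 3.371 4.15 1.466
v 3.022 4.93 0.78
v 2.959 4.112 1.369
v 2.679 4.8 0.563
v 2.616 3.982 1.153
v 2.459 4.599 0.26
v 2.396 3.781 0.85
v 2.395 4.356 -0.083
v 2.332 3.538 0.506
v 2.496 4.11 -0.415
v 2.433 3.292 0.175
v 2.747 3.896 -0.684
v 2.684 3.078 -0.094
v 3.11 3.749 -0.849
v 3.047 2.931 -0.26
v 3.529 3.69 -0.886
v 3.466 2.872 -0.297
v 3.941 3.728 -0.789
v 3.878 2.91 -0.2
v 4.284 3.858 -0.573
v 4.221 3.04 0.017
v 4.504 4.059 -0.27
v 4.441 3.241 0.32
v 3.146 1.941 2.444
v 4.313 1.726 2.382
v 2.847 0.734 0.978
v 4.014 0.519 0.916
v 3.386 0.129 1.847
v 3.571 0.875 2.753
v 3.589 1.585 0.607
v 3.774 2.331 1.513
v 4.587 1.506 1.247
v 4.462 0.606 2.013
v 2.698 1.854 1.347
v 2.573 0.954 2.113
v 3.756 1.939 2.542
v 3.404 0.521 0.818
v 3.035 0.291 1.365
v 3.721 0.165 1.329
v 3.32 1.439 2.76
v 4.006 1.313 2.723
v 3.461 0.374 2.409
v 3.154 1.147 0.637
v 3.84 1.021 0.6
v 3.439 2.295 2.031
v 4.125 2.169 1.995
v 3.699 2.086 0.951
v 4.603 1.684 1.838
v 4.427 0.974 0.976
v 4.177 1.601 0.795
v 4.286 2.039 1.328
v 4.529 1.155 2.289
v 4.353 0.446 1.427
v 3.984 0.217 1.974
v 4.093 0.655 2.506
v 4.69 1.026 1.621
v 2.807 2.014 1.933
v 2.631 1.305 1.071
v 3.067 1.805 0.854
v 3.176 2.243 1.386
v 2.733 1.486 2.384
v 2.557 0.776 1.522
v 2.874 0.421 2.032
v 2.983 0.859 2.565
v 2.47 1.434 1.739
f 2 4 1
f 5 2 1
f 1 4 3
f 3 5 1
f 2 8 4
f 6 2 5
f 6 8 2
f 4 8 3
f 7 5 3
f 3 8 7
f 7 6 5
f 8 6 7
f 10 9 13
f 10 13 11
f 11 13 14
f 11 14 12
f 13 9 15
f 13 15 14
f 14 15 16
f 14 16 12
f 15 9 17
f 15 17 16
f 16 17 18
f 16 18 12
f 17 9 19
f 17 19 18
f 18 19 20
f 18 20 12
f 19 9 21
f 19 21 20
f 20 21 22
f 20 22 12
f 21 9 23
f 21 23 22
f 22 23 24
f 22 24 12
f 23 9 25
f 23 25 24
f 24 25 26
f 24 26 12
f 25 9 27
f 25 27 26
f 26 27 28
f 26 28 12
f 27 9 29
f 27 29 28
f 28 29 30
f 28 30 12
f 29 9 31
f 29 31 30
f 30 31 32
f 30 32 12
f 31 9 33
f 31 33 32
f 32 33 34
f 32 34 12
f 33 9 35
f 33 35 34
f 34 35 36
f 34 36 12
f 35 9 37
f 35 37 36
f 36 37 38
f 36 38 12
f 37 9 39
f 37 39 38
f 38 39 40
f 38 40 12
f 39 9 41
f 39 41 40
f 40 41 42
f 40 42 12
f 41 9 10
f 41 10 42
f 42 10 11
f 42 11 12
f 43 80 59
f 80 54 83
f 59 83 48
f 80 83 59
f 43 59 55
f 59 48 60
f 55 60 44
f 59 60 55
f 43 55 64
f 55 44 65
f 64 65 50
f 55 65 64
f 43 64 76
f 64 50 79
f 76 79 53
f 64 79 76
f 43 76 80
f 76 53 84
f 80 84 54
f 76 84 80
f 44 60 71
f 60 48 74
f 71 74 52
f 60 74 71
f 48 83 61
f 83 54 82
f 61 82 47
f 83 82 61
f 54 84 81
f 84 53 77
f 81 77 45
f 84 77 81
f 53 79 78
f 79 50 66
f 78 66 49
f 79 66 78
f 50 65 70
f 65 44 67
f 70 67 51
f 65 67 70
f 46 72 58
f 72 52 73
f 58 73 47
f 72 73 58
f 46 58 56
f 58 47 57
f 56 57 45
f 58 57 56
f 46 56 63
f 56 45 62
f 63 62 49
f 56 62 63
f 46 63 68
f 63 49 69
f 68 69 51
f 63 69 68
f 46 68 72
f 68 51 75
f 72 75 52
f 68 75 72
f 47 73 61
f 73 52 74
f 61 74 48
f 73 74 61
f 45 57 81
f 57 47 82
f 81 82 54
f 57 82 81
f 49 62 78
f 62 45 77
f 78 77 53
f 62 77 78
f 51 69 70
f 69 49 66
f 70 66 50
f 69 66 70
f 52 75 71
f 75 51 67
f 71 67 44
f 75 67 71



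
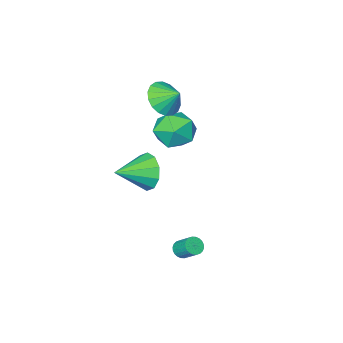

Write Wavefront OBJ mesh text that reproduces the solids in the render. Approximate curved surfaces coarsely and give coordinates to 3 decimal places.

v -0.507 -1.241 0.445
v -0.159 -0.788 -0.471
v 1.167 -1.459 0.975
v -0.239 -0.304 -0.019
v -0.422 -0.177 0.611
v -0.637 -0.457 1.177
v -0.803 -1.037 1.464
v -0.856 -1.694 1.361
v -0.776 -2.179 0.909
v -0.593 -2.305 0.28
v -0.378 -2.025 -0.286
v -0.212 -1.446 -0.573
v -2.716 -2.961 3.642
v -2.281 -3.46 4.444
v -3.044 -2.159 4.318
v -1.937 -3.19 4.291
v -1.747 -2.876 4.01
v -1.749 -2.578 3.655
v -1.943 -2.356 3.298
v -2.29 -2.254 3.009
v -2.721 -2.292 2.846
v -3.151 -2.463 2.839
v -3.495 -2.732 2.992
v -3.685 -3.047 3.273
v -3.682 -3.345 3.628
v -3.489 -3.567 3.985
v -3.142 -3.669 4.274
v -2.711 -3.631 4.438
v -4.638 -2.997 0.721
v -4.089 -2.64 1.738
v -2.991 -3.88 0.142
v -2.442 -3.523 1.159
v -3.317 -4.357 1.205
v -4.335 -3.811 1.562
v -2.745 -2.709 0.318
v -3.763 -2.163 0.675
v -2.92 -2.462 1.489
v -3.273 -3.48 2.037
v -3.807 -3.04 -0.157
v -4.16 -4.058 0.391
v -0.213 1.884 -2.913
v 0.272 1.849 -2.799
v 0.159 2.641 -2.073
v -0.327 2.676 -2.187
v 0.276 1.981 -2.942
v 0.163 2.773 -2.217
v 0.206 2.098 -3.081
v 0.093 2.89 -2.356
v 0.071 2.183 -3.195
v -0.042 2.975 -2.47
v -0.106 2.222 -3.265
v -0.219 3.014 -2.54
v -0.3 2.209 -3.282
v -0.413 3.002 -2.557
v -0.481 2.147 -3.242
v -0.594 2.94 -2.517
v -0.621 2.045 -3.153
v -0.734 2.838 -2.428
v -0.699 1.919 -3.027
v -0.812 2.711 -2.301
v -0.703 1.787 -2.883
v -0.816 2.579 -2.158
v -0.633 1.67 -2.744
v -0.746 2.462 -2.019
v -0.498 1.585 -2.63
v -0.611 2.377 -1.905
v -0.321 1.546 -2.56
v -0.434 2.338 -1.835
v -0.127 1.558 -2.543
v -0.24 2.351 -1.818
v 0.054 1.62 -2.583
v -0.059 2.413 -1.858
v 0.194 1.722 -2.672
v 0.081 2.515 -1.947
f 2 1 4
f 2 4 3
f 4 1 5
f 4 5 3
f 5 1 6
f 5 6 3
f 6 1 7
f 6 7 3
f 7 1 8
f 7 8 3
f 8 1 9
f 8 9 3
f 9 1 10
f 9 10 3
f 10 1 11
f 10 11 3
f 11 1 12
f 11 12 3
f 12 1 2
f 12 2 3
f 14 13 16
f 14 16 15
f 16 13 17
f 16 17 15
f 17 13 18
f 17 18 15
f 18 13 19
f 18 19 15
f 19 13 20
f 19 20 15
f 20 13 21
f 20 21 15
f 21 13 22
f 21 22 15
f 22 13 23
f 22 23 15
f 23 13 24
f 23 24 15
f 24 13 25
f 24 25 15
f 25 13 26
f 25 26 15
f 26 13 27
f 26 27 15
f 27 13 28
f 27 28 15
f 28 13 14
f 28 14 15
f 29 40 34
f 29 34 30
f 29 30 36
f 29 36 39
f 29 39 40
f 30 34 38
f 34 40 33
f 40 39 31
f 39 36 35
f 36 30 37
f 32 38 33
f 32 33 31
f 32 31 35
f 32 35 37
f 32 37 38
f 33 38 34
f 31 33 40
f 35 31 39
f 37 35 36
f 38 37 30
f 42 41 45
f 42 45 43
f 43 45 46
f 43 46 44
f 45 41 47
f 45 47 46
f 46 47 48
f 46 48 44
f 47 41 49
f 47 49 48
f 48 49 50
f 48 50 44
f 49 41 51
f 49 51 50
f 50 51 52
f 50 52 44
f 51 41 53
f 51 53 52
f 52 53 54
f 52 54 44
f 53 41 55
f 53 55 54
f 54 55 56
f 54 56 44
f 55 41 57
f 55 57 56
f 56 57 58
f 56 58 44
f 57 41 59
f 57 59 58
f 58 59 60
f 58 60 44
f 59 41 61
f 59 61 60
f 60 61 62
f 60 62 44
f 61 41 63
f 61 63 62
f 62 63 64
f 62 64 44
f 63 41 65
f 63 65 64
f 64 65 66
f 64 66 44
f 65 41 67
f 65 67 66
f 66 67 68
f 66 68 44
f 67 41 69
f 67 69 68
f 68 69 70
f 68 70 44
f 69 41 71
f 69 71 70
f 70 71 72
f 70 72 44
f 71 41 73
f 71 73 72
f 72 73 74
f 72 74 44
f 73 41 42
f 73 42 74
f 74 42 43
f 74 43 44



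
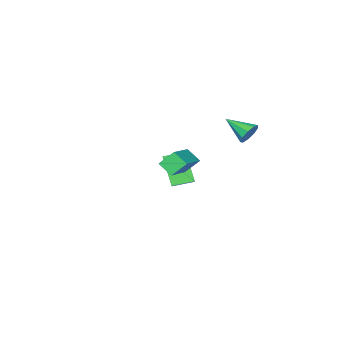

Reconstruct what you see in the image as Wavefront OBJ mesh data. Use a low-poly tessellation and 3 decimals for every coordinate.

v -2.113 3.846 0.775
v -1.697 4.049 1.171
v -2.027 2.594 1.325
v -2.079 4.093 1.331
v -2.478 4.021 1.231
v -2.706 3.868 0.917
v -2.656 3.703 0.536
v -2.352 3.606 0.267
v -1.937 3.621 0.236
v -1.603 3.741 0.456
v -1.509 3.91 0.826
v 1.415 3.067 -0.292
v 1.443 2.401 0.185
v 0.93 3.502 0.343
v 0.958 2.836 0.821
v 3.182 3.764 0.579
v 3.21 3.098 1.057
v 2.697 4.199 1.215
v 2.725 3.533 1.692
v -3.023 -1.261 -4.961
v -3.459 -2.155 -3.533
v -3.793 -0.524 -4.734
v -4.229 -1.418 -3.307
v -1.971 -0.422 -4.113
v -2.407 -1.316 -2.686
v -2.741 0.315 -3.887
v -3.177 -0.579 -2.459
f 2 1 4
f 2 4 3
f 4 1 5
f 4 5 3
f 5 1 6
f 5 6 3
f 6 1 7
f 6 7 3
f 7 1 8
f 7 8 3
f 8 1 9
f 8 9 3
f 9 1 10
f 9 10 3
f 10 1 11
f 10 11 3
f 11 1 2
f 11 2 3
f 13 15 12
f 16 13 12
f 12 15 14
f 14 16 12
f 13 19 15
f 17 13 16
f 17 19 13
f 15 19 14
f 18 16 14
f 14 19 18
f 18 17 16
f 19 17 18
f 21 23 20
f 24 21 20
f 20 23 22
f 22 24 20
f 21 27 23
f 25 21 24
f 25 27 21
f 23 27 22
f 26 24 22
f 22 27 26
f 26 25 24
f 27 25 26



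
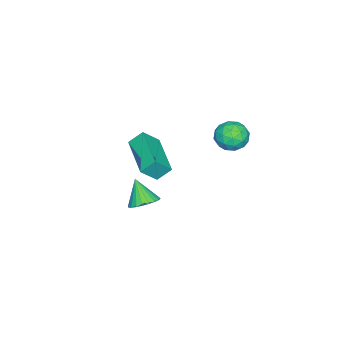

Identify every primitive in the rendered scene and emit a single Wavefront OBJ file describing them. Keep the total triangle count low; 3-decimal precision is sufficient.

v -0.528 -1.114 -2.056
v -0.126 -0.689 -1.655
v -0.912 -1.726 -1.024
v -0.364 -0.548 -1.66
v -0.628 -0.494 -1.726
v -0.876 -0.534 -1.842
v -1.072 -0.662 -1.99
v -1.184 -0.859 -2.149
v -1.197 -1.095 -2.293
v -1.108 -1.334 -2.402
v -0.931 -1.539 -2.458
v -0.692 -1.68 -2.452
v -0.429 -1.734 -2.387
v -0.18 -1.694 -2.271
v 0.015 -1.566 -2.122
v 0.128 -1.369 -1.964
v 0.141 -1.133 -1.819
v 0.052 -0.894 -1.711
v 0.736 -0.412 2.536
v 0.42 0.073 3.088
v 2.188 0.858 2.25
v 1.872 1.343 2.802
v 1.268 -0.863 3.238
v 0.952 -0.378 3.79
v 2.72 0.407 2.952
v 2.404 0.892 3.504
v -3.753 1.632 1.778
v -3.36 2.243 1.445
v -3.28 0.837 0.875
v -2.887 1.448 0.542
v -2.663 1.171 1.257
v -2.955 1.662 1.816
v -3.685 1.418 0.504
v -3.977 1.909 1.063
v -3.318 2.111 0.658
v -2.687 1.958 1.124
v -3.953 1.122 1.196
v -3.322 0.969 1.662
v -3.598 2.007 1.691
v -3.042 1.073 0.629
v -2.91 0.91 1.049
v -2.679 1.269 0.854
v -3.36 1.666 1.908
v -3.129 2.025 1.713
v -2.719 1.395 1.602
v -3.511 1.055 0.607
v -3.28 1.414 0.412
v -3.961 1.811 1.466
v -3.73 2.17 1.271
v -3.921 1.685 0.718
v -3.343 2.289 1.033
v -3.064 1.822 0.502
v -3.533 1.804 0.48
v -3.705 2.093 0.808
v -2.971 2.199 1.306
v -2.693 1.732 0.776
v -2.561 1.569 1.196
v -2.733 1.858 1.524
v -2.947 2.122 0.844
v -3.947 1.348 1.544
v -3.669 0.881 1.014
v -3.907 1.222 0.796
v -4.079 1.511 1.124
v -3.576 1.258 1.818
v -3.297 0.791 1.287
v -2.935 0.987 1.512
v -3.107 1.276 1.84
v -3.693 0.958 1.476
f 2 1 4
f 2 4 3
f 4 1 5
f 4 5 3
f 5 1 6
f 5 6 3
f 6 1 7
f 6 7 3
f 7 1 8
f 7 8 3
f 8 1 9
f 8 9 3
f 9 1 10
f 9 10 3
f 10 1 11
f 10 11 3
f 11 1 12
f 11 12 3
f 12 1 13
f 12 13 3
f 13 1 14
f 13 14 3
f 14 1 15
f 14 15 3
f 15 1 16
f 15 16 3
f 16 1 17
f 16 17 3
f 17 1 18
f 17 18 3
f 18 1 2
f 18 2 3
f 20 22 19
f 23 20 19
f 19 22 21
f 21 23 19
f 20 26 22
f 24 20 23
f 24 26 20
f 22 26 21
f 25 23 21
f 21 26 25
f 25 24 23
f 26 24 25
f 27 64 43
f 64 38 67
f 43 67 32
f 64 67 43
f 27 43 39
f 43 32 44
f 39 44 28
f 43 44 39
f 27 39 48
f 39 28 49
f 48 49 34
f 39 49 48
f 27 48 60
f 48 34 63
f 60 63 37
f 48 63 60
f 27 60 64
f 60 37 68
f 64 68 38
f 60 68 64
f 28 44 55
f 44 32 58
f 55 58 36
f 44 58 55
f 32 67 45
f 67 38 66
f 45 66 31
f 67 66 45
f 38 68 65
f 68 37 61
f 65 61 29
f 68 61 65
f 37 63 62
f 63 34 50
f 62 50 33
f 63 50 62
f 34 49 54
f 49 28 51
f 54 51 35
f 49 51 54
f 30 56 42
f 56 36 57
f 42 57 31
f 56 57 42
f 30 42 40
f 42 31 41
f 40 41 29
f 42 41 40
f 30 40 47
f 40 29 46
f 47 46 33
f 40 46 47
f 30 47 52
f 47 33 53
f 52 53 35
f 47 53 52
f 30 52 56
f 52 35 59
f 56 59 36
f 52 59 56
f 31 57 45
f 57 36 58
f 45 58 32
f 57 58 45
f 29 41 65
f 41 31 66
f 65 66 38
f 41 66 65
f 33 46 62
f 46 29 61
f 62 61 37
f 46 61 62
f 35 53 54
f 53 33 50
f 54 50 34
f 53 50 54
f 36 59 55
f 59 35 51
f 55 51 28
f 59 51 55



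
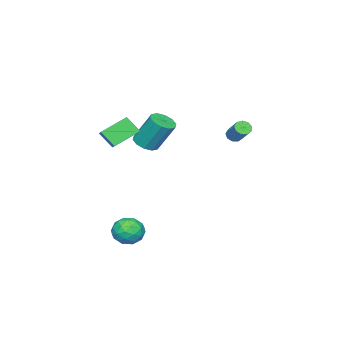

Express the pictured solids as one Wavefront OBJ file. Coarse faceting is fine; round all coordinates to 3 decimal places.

v 3.038 -3.292 -3.998
v 3.477 -2.558 -4.426
v 4.143 -3.322 -2.914
v 4.582 -2.588 -3.342
v 3.742 -2.454 -2.904
v 3.059 -2.435 -3.574
v 4.561 -3.445 -3.766
v 3.878 -3.426 -4.436
v 4.419 -2.652 -4.282
v 3.912 -2.039 -3.749
v 3.708 -3.841 -3.591
v 3.201 -3.228 -3.058
v 3.161 -2.922 -4.307
v 4.459 -2.958 -3.033
v 3.965 -2.879 -2.775
v 4.224 -2.447 -3.027
v 2.915 -2.85 -3.807
v 3.173 -2.419 -4.058
v 3.328 -2.357 -3.163
v 4.447 -3.461 -3.282
v 4.705 -3.03 -3.533
v 3.396 -3.433 -4.313
v 3.655 -3.001 -4.565
v 4.292 -3.523 -4.177
v 3.972 -2.546 -4.474
v 4.621 -2.563 -3.837
v 4.609 -3.067 -4.086
v 4.208 -3.056 -4.48
v 3.674 -2.186 -4.161
v 4.324 -2.203 -3.524
v 3.83 -2.125 -3.266
v 3.429 -2.114 -3.66
v 4.228 -2.241 -4.076
v 3.296 -3.677 -3.816
v 3.946 -3.694 -3.179
v 4.191 -3.766 -3.68
v 3.79 -3.755 -4.074
v 2.999 -3.317 -3.503
v 3.648 -3.334 -2.866
v 3.412 -2.824 -2.86
v 3.011 -2.813 -3.254
v 3.392 -3.639 -3.264
v -3.737 -1.058 1.187
v -3.365 -0.972 0.849
v -2.691 -0.016 1.836
v -3.063 -0.102 2.173
v -3.623 -0.742 0.803
v -2.949 0.214 1.79
v -3.935 -0.66 0.937
v -3.261 0.296 1.923
v -4.154 -0.764 1.187
v -3.48 0.191 2.174
v -4.178 -1.006 1.438
v -3.504 -0.05 2.424
v -3.995 -1.272 1.571
v -3.322 -0.316 2.557
v -3.692 -1.438 1.524
v -3.018 -0.482 2.511
v -3.41 -1.426 1.32
v -2.736 -0.47 2.306
v -3.28 -1.242 1.053
v -2.607 -0.286 2.04
v 2.71 -3.026 3.118
v 2.797 -3.8 3.977
v 3.252 -2.522 3.516
v 3.339 -3.296 4.376
v 3.981 -3.764 2.324
v 4.068 -4.538 3.184
v 4.523 -3.26 2.723
v 4.61 -4.034 3.582
v 0.357 -4.139 1.317
v 1.134 -4.201 1.446
v 0.92 -3.203 3.212
v 0.143 -3.141 3.083
v 1.054 -3.786 1.202
v 0.841 -2.788 2.968
v 0.708 -3.506 1.001
v 0.495 -2.508 2.768
v 0.228 -3.467 0.922
v 0.015 -2.469 2.688
v -0.203 -3.685 0.993
v -0.416 -2.687 2.759
v -0.42 -4.077 1.188
v -0.634 -3.079 2.954
v -0.341 -4.492 1.432
v -0.554 -3.494 3.198
v 0.005 -4.772 1.632
v -0.208 -3.774 3.399
v 0.485 -4.811 1.712
v 0.272 -3.813 3.478
v 0.916 -4.593 1.641
v 0.703 -3.595 3.407
f 1 38 17
f 38 12 41
f 17 41 6
f 38 41 17
f 1 17 13
f 17 6 18
f 13 18 2
f 17 18 13
f 1 13 22
f 13 2 23
f 22 23 8
f 13 23 22
f 1 22 34
f 22 8 37
f 34 37 11
f 22 37 34
f 1 34 38
f 34 11 42
f 38 42 12
f 34 42 38
f 2 18 29
f 18 6 32
f 29 32 10
f 18 32 29
f 6 41 19
f 41 12 40
f 19 40 5
f 41 40 19
f 12 42 39
f 42 11 35
f 39 35 3
f 42 35 39
f 11 37 36
f 37 8 24
f 36 24 7
f 37 24 36
f 8 23 28
f 23 2 25
f 28 25 9
f 23 25 28
f 4 30 16
f 30 10 31
f 16 31 5
f 30 31 16
f 4 16 14
f 16 5 15
f 14 15 3
f 16 15 14
f 4 14 21
f 14 3 20
f 21 20 7
f 14 20 21
f 4 21 26
f 21 7 27
f 26 27 9
f 21 27 26
f 4 26 30
f 26 9 33
f 30 33 10
f 26 33 30
f 5 31 19
f 31 10 32
f 19 32 6
f 31 32 19
f 3 15 39
f 15 5 40
f 39 40 12
f 15 40 39
f 7 20 36
f 20 3 35
f 36 35 11
f 20 35 36
f 9 27 28
f 27 7 24
f 28 24 8
f 27 24 28
f 10 33 29
f 33 9 25
f 29 25 2
f 33 25 29
f 44 43 47
f 44 47 45
f 45 47 48
f 45 48 46
f 47 43 49
f 47 49 48
f 48 49 50
f 48 50 46
f 49 43 51
f 49 51 50
f 50 51 52
f 50 52 46
f 51 43 53
f 51 53 52
f 52 53 54
f 52 54 46
f 53 43 55
f 53 55 54
f 54 55 56
f 54 56 46
f 55 43 57
f 55 57 56
f 56 57 58
f 56 58 46
f 57 43 59
f 57 59 58
f 58 59 60
f 58 60 46
f 59 43 61
f 59 61 60
f 60 61 62
f 60 62 46
f 61 43 44
f 61 44 62
f 62 44 45
f 62 45 46
f 64 66 63
f 67 64 63
f 63 66 65
f 65 67 63
f 64 70 66
f 68 64 67
f 68 70 64
f 66 70 65
f 69 67 65
f 65 70 69
f 69 68 67
f 70 68 69
f 72 71 75
f 72 75 73
f 73 75 76
f 73 76 74
f 75 71 77
f 75 77 76
f 76 77 78
f 76 78 74
f 77 71 79
f 77 79 78
f 78 79 80
f 78 80 74
f 79 71 81
f 79 81 80
f 80 81 82
f 80 82 74
f 81 71 83
f 81 83 82
f 82 83 84
f 82 84 74
f 83 71 85
f 83 85 84
f 84 85 86
f 84 86 74
f 85 71 87
f 85 87 86
f 86 87 88
f 86 88 74
f 87 71 89
f 87 89 88
f 88 89 90
f 88 90 74
f 89 71 91
f 89 91 90
f 90 91 92
f 90 92 74
f 91 71 72
f 91 72 92
f 92 72 73
f 92 73 74



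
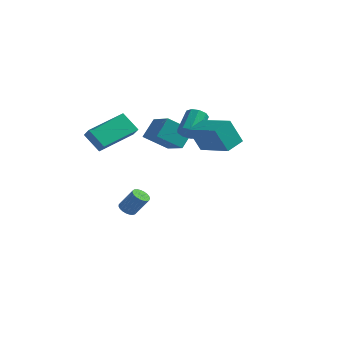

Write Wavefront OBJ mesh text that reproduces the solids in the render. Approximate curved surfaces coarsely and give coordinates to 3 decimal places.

v 1.696 -1.296 1.718
v 2.24 -1.357 1.939
v 2.028 -0.184 2.782
v 1.484 -0.124 2.562
v 2.249 -1.12 1.612
v 2.037 0.052 2.456
v 1.999 -0.966 1.335
v 1.788 0.207 2.179
v 1.607 -0.966 1.237
v 1.396 0.206 2.081
v 1.257 -1.121 1.364
v 1.046 0.052 2.208
v 1.112 -1.358 1.657
v 0.901 -0.185 2.501
v 1.24 -1.566 1.978
v 1.029 -0.393 2.822
v 1.581 -1.648 2.178
v 1.37 -0.475 3.022
v 1.976 -1.565 2.162
v 1.765 -0.393 3.006
v 3.157 -2.551 1.382
v 2.659 -2.904 2.719
v 3.374 -1.551 1.727
v 2.876 -1.904 3.064
v 5.004 -3.136 1.916
v 4.506 -3.489 3.253
v 5.221 -2.136 2.261
v 4.723 -2.489 3.598
v -1.839 -1.407 -4.299
v -1.416 -1.338 -4.593
v -0.698 -1.144 -3.515
v -1.121 -1.213 -3.221
v -1.493 -1.137 -4.578
v -0.775 -0.943 -3.499
v -1.63 -0.982 -4.515
v -0.912 -0.788 -3.436
v -1.803 -0.901 -4.414
v -1.085 -0.707 -3.335
v -1.983 -0.907 -4.293
v -1.265 -0.714 -3.215
v -2.137 -1 -4.174
v -1.419 -0.806 -3.095
v -2.24 -1.163 -4.076
v -1.522 -0.969 -2.997
v -2.274 -1.368 -4.017
v -1.556 -1.175 -2.938
v -2.232 -1.58 -4.007
v -1.514 -1.386 -2.928
v -2.123 -1.762 -4.047
v -1.405 -1.568 -2.968
v -1.964 -1.883 -4.131
v -1.246 -1.689 -3.052
v -1.784 -1.921 -4.244
v -1.066 -1.727 -3.165
v -1.613 -1.87 -4.367
v -0.895 -1.677 -3.288
v -1.481 -1.74 -4.478
v -0.763 -1.546 -3.399
v -1.411 -1.551 -4.558
v -0.694 -1.358 -3.479
v -1.778 -3.907 0.663
v -2.687 -3.871 1.563
v -1.077 -1.952 1.292
v -1.986 -1.916 2.193
v -1.234 -4.284 1.227
v -2.143 -4.248 2.128
v -0.533 -2.329 1.857
v -1.442 -2.293 2.757
v -0.266 -0.067 -0.166
v -1.209 -0.921 0.736
v -0.157 0.8 0.769
v -1.1 -0.054 1.672
v 1.12 -0.926 0.468
v 0.177 -1.78 1.371
v 1.229 -0.059 1.404
v 0.286 -0.913 2.306
f 2 1 5
f 2 5 3
f 3 5 6
f 3 6 4
f 5 1 7
f 5 7 6
f 6 7 8
f 6 8 4
f 7 1 9
f 7 9 8
f 8 9 10
f 8 10 4
f 9 1 11
f 9 11 10
f 10 11 12
f 10 12 4
f 11 1 13
f 11 13 12
f 12 13 14
f 12 14 4
f 13 1 15
f 13 15 14
f 14 15 16
f 14 16 4
f 15 1 17
f 15 17 16
f 16 17 18
f 16 18 4
f 17 1 19
f 17 19 18
f 18 19 20
f 18 20 4
f 19 1 2
f 19 2 20
f 20 2 3
f 20 3 4
f 22 24 21
f 25 22 21
f 21 24 23
f 23 25 21
f 22 28 24
f 26 22 25
f 26 28 22
f 24 28 23
f 27 25 23
f 23 28 27
f 27 26 25
f 28 26 27
f 30 29 33
f 30 33 31
f 31 33 34
f 31 34 32
f 33 29 35
f 33 35 34
f 34 35 36
f 34 36 32
f 35 29 37
f 35 37 36
f 36 37 38
f 36 38 32
f 37 29 39
f 37 39 38
f 38 39 40
f 38 40 32
f 39 29 41
f 39 41 40
f 40 41 42
f 40 42 32
f 41 29 43
f 41 43 42
f 42 43 44
f 42 44 32
f 43 29 45
f 43 45 44
f 44 45 46
f 44 46 32
f 45 29 47
f 45 47 46
f 46 47 48
f 46 48 32
f 47 29 49
f 47 49 48
f 48 49 50
f 48 50 32
f 49 29 51
f 49 51 50
f 50 51 52
f 50 52 32
f 51 29 53
f 51 53 52
f 52 53 54
f 52 54 32
f 53 29 55
f 53 55 54
f 54 55 56
f 54 56 32
f 55 29 57
f 55 57 56
f 56 57 58
f 56 58 32
f 57 29 59
f 57 59 58
f 58 59 60
f 58 60 32
f 59 29 30
f 59 30 60
f 60 30 31
f 60 31 32
f 62 64 61
f 65 62 61
f 61 64 63
f 63 65 61
f 62 68 64
f 66 62 65
f 66 68 62
f 64 68 63
f 67 65 63
f 63 68 67
f 67 66 65
f 68 66 67
f 70 72 69
f 73 70 69
f 69 72 71
f 71 73 69
f 70 76 72
f 74 70 73
f 74 76 70
f 72 76 71
f 75 73 71
f 71 76 75
f 75 74 73
f 76 74 75



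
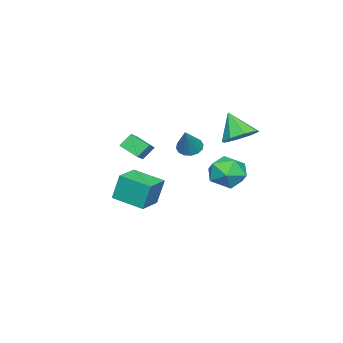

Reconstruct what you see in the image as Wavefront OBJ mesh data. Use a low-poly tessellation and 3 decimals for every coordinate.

v -0.711 3.575 2.999
v 0.023 4.143 3.57
v -1.129 2.625 4.481
v -0.733 4.495 3.582
v -1.476 4.308 3.253
v -1.771 3.692 2.774
v -1.444 3.007 2.427
v -0.688 2.655 2.415
v 0.055 2.842 2.745
v 0.35 3.459 3.223
v -0.165 4.207 0.423
v 0.808 3.489 0.65
v -1.308 2.591 0.21
v -0.335 1.873 0.437
v -0.814 2.562 1.337
v -0.107 3.56 1.468
v -0.393 2.52 -0.608
v 0.314 3.518 -0.477
v 0.667 2.446 0.012
v 0.407 2.472 1.214
v -0.907 3.608 -0.354
v -1.167 3.634 0.848
v -2.934 -4.591 -3.525
v -3.098 -4.18 -1.77
v -2.884 -2.595 -3.988
v -3.049 -2.184 -2.233
v -1.251 -4.596 -3.367
v -1.416 -4.185 -1.612
v -1.202 -2.6 -3.83
v -1.366 -2.189 -2.075
v 1.498 -2.216 1.91
v 0.991 -1.777 2.665
v 1.621 -1.071 1.328
v 1.114 -0.632 2.083
v 2.426 -2.048 2.437
v 1.919 -1.609 3.192
v 2.549 -0.903 1.855
v 2.042 -0.464 2.61
v 0.418 1.12 2.236
v 0.952 0.729 1.905
v 1.562 1.42 3.724
v 1.008 1.09 1.789
v 0.906 1.459 1.794
v 0.673 1.737 1.916
v 0.372 1.85 2.125
v 0.084 1.768 2.363
v -0.115 1.512 2.567
v -0.171 1.151 2.683
v -0.069 0.782 2.678
v 0.164 0.503 2.556
v 0.465 0.39 2.347
v 0.753 0.473 2.109
f 2 1 4
f 2 4 3
f 4 1 5
f 4 5 3
f 5 1 6
f 5 6 3
f 6 1 7
f 6 7 3
f 7 1 8
f 7 8 3
f 8 1 9
f 8 9 3
f 9 1 10
f 9 10 3
f 10 1 2
f 10 2 3
f 11 22 16
f 11 16 12
f 11 12 18
f 11 18 21
f 11 21 22
f 12 16 20
f 16 22 15
f 22 21 13
f 21 18 17
f 18 12 19
f 14 20 15
f 14 15 13
f 14 13 17
f 14 17 19
f 14 19 20
f 15 20 16
f 13 15 22
f 17 13 21
f 19 17 18
f 20 19 12
f 24 26 23
f 27 24 23
f 23 26 25
f 25 27 23
f 24 30 26
f 28 24 27
f 28 30 24
f 26 30 25
f 29 27 25
f 25 30 29
f 29 28 27
f 30 28 29
f 32 34 31
f 35 32 31
f 31 34 33
f 33 35 31
f 32 38 34
f 36 32 35
f 36 38 32
f 34 38 33
f 37 35 33
f 33 38 37
f 37 36 35
f 38 36 37
f 40 39 42
f 40 42 41
f 42 39 43
f 42 43 41
f 43 39 44
f 43 44 41
f 44 39 45
f 44 45 41
f 45 39 46
f 45 46 41
f 46 39 47
f 46 47 41
f 47 39 48
f 47 48 41
f 48 39 49
f 48 49 41
f 49 39 50
f 49 50 41
f 50 39 51
f 50 51 41
f 51 39 52
f 51 52 41
f 52 39 40
f 52 40 41



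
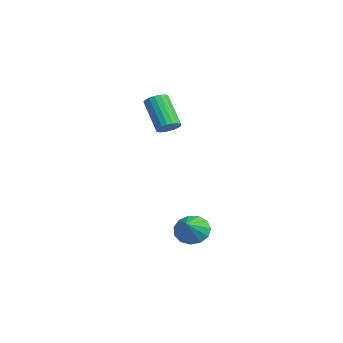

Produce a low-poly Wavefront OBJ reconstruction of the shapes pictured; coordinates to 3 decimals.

v 0.902 -1.932 -1.735
v 1.271 -2.132 -2.32
v 1.738 -2.468 -1.025
v 1.414 -1.768 -2.213
v 1.395 -1.455 -1.955
v 1.22 -1.295 -1.627
v 0.943 -1.336 -1.332
v 0.654 -1.567 -1.166
v 0.443 -1.913 -1.18
v 0.379 -2.266 -1.37
v 0.48 -2.512 -1.676
v 0.716 -2.574 -2.001
v 1.011 -2.433 -2.241
v -2.293 -1.764 2.523
v -1.898 -1.724 2.859
v -2.932 -1.896 4.094
v -3.327 -1.936 3.757
v -1.966 -1.505 2.833
v -3 -1.677 4.068
v -2.098 -1.336 2.745
v -3.133 -1.508 3.98
v -2.269 -1.253 2.614
v -3.304 -1.425 3.848
v -2.445 -1.27 2.464
v -3.479 -1.442 3.699
v -2.59 -1.386 2.326
v -3.625 -1.558 3.561
v -2.677 -1.576 2.227
v -3.711 -1.748 3.462
v -2.688 -1.804 2.186
v -3.722 -1.976 3.421
v -2.62 -2.023 2.212
v -3.654 -2.195 3.447
v -2.487 -2.192 2.3
v -3.522 -2.364 3.535
v -2.316 -2.275 2.432
v -3.351 -2.447 3.666
v -2.141 -2.258 2.581
v -3.175 -2.43 3.816
v -1.995 -2.142 2.719
v -3.03 -2.314 3.954
v -1.909 -1.952 2.818
v -2.943 -2.124 4.053
f 2 1 4
f 2 4 3
f 4 1 5
f 4 5 3
f 5 1 6
f 5 6 3
f 6 1 7
f 6 7 3
f 7 1 8
f 7 8 3
f 8 1 9
f 8 9 3
f 9 1 10
f 9 10 3
f 10 1 11
f 10 11 3
f 11 1 12
f 11 12 3
f 12 1 13
f 12 13 3
f 13 1 2
f 13 2 3
f 15 14 18
f 15 18 16
f 16 18 19
f 16 19 17
f 18 14 20
f 18 20 19
f 19 20 21
f 19 21 17
f 20 14 22
f 20 22 21
f 21 22 23
f 21 23 17
f 22 14 24
f 22 24 23
f 23 24 25
f 23 25 17
f 24 14 26
f 24 26 25
f 25 26 27
f 25 27 17
f 26 14 28
f 26 28 27
f 27 28 29
f 27 29 17
f 28 14 30
f 28 30 29
f 29 30 31
f 29 31 17
f 30 14 32
f 30 32 31
f 31 32 33
f 31 33 17
f 32 14 34
f 32 34 33
f 33 34 35
f 33 35 17
f 34 14 36
f 34 36 35
f 35 36 37
f 35 37 17
f 36 14 38
f 36 38 37
f 37 38 39
f 37 39 17
f 38 14 40
f 38 40 39
f 39 40 41
f 39 41 17
f 40 14 42
f 40 42 41
f 41 42 43
f 41 43 17
f 42 14 15
f 42 15 43
f 43 15 16
f 43 16 17



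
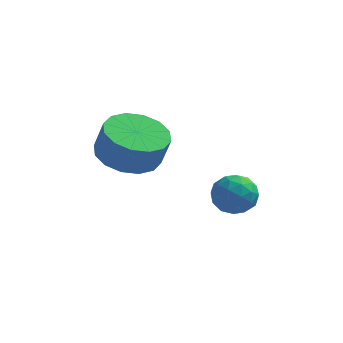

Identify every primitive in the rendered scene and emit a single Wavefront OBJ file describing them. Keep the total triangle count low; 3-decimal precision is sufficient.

v -4.151 3.473 -1.937
v -3.283 3.024 -2.262
v -2.961 2.898 -1.228
v -3.829 3.347 -0.903
v -3.167 3.544 -2.234
v -2.846 3.418 -1.201
v -3.316 4.045 -2.127
v -2.994 3.919 -1.094
v -3.688 4.392 -1.969
v -3.366 4.267 -0.935
v -4.184 4.494 -1.802
v -3.862 4.368 -0.769
v -4.671 4.321 -1.672
v -4.349 4.195 -0.638
v -5.019 3.922 -1.612
v -4.697 3.796 -0.578
v -5.134 3.402 -1.639
v -4.813 3.276 -0.606
v -4.986 2.901 -1.746
v -4.664 2.775 -0.713
v -4.614 2.553 -1.905
v -4.292 2.428 -0.871
v -4.118 2.452 -2.071
v -3.796 2.326 -1.038
v -3.631 2.625 -2.202
v -3.309 2.499 -1.168
v -1.399 3.926 -2.912
v -0.653 3.879 -2.786
v -1.307 3.061 -3.774
v -0.561 3.014 -3.648
v -1.05 2.771 -3.124
v -1.107 3.305 -2.591
v -0.853 3.635 -3.969
v -0.91 4.169 -3.436
v -0.316 3.7 -3.44
v -0.438 3.166 -2.917
v -1.522 3.774 -3.643
v -1.644 3.24 -3.12
v -1.034 3.979 -2.773
v -0.926 2.961 -3.787
v -1.213 2.818 -3.478
v -0.775 2.791 -3.404
v -1.3 3.641 -2.658
v -0.862 3.614 -2.584
v -1.095 2.962 -2.783
v -1.098 3.326 -3.976
v -0.66 3.299 -3.902
v -1.185 4.149 -3.156
v -0.747 4.122 -3.082
v -0.865 3.978 -3.777
v -0.398 3.846 -3.083
v -0.344 3.337 -3.59
v -0.516 3.702 -3.779
v -0.549 4.016 -3.466
v -0.469 3.532 -2.776
v -0.415 3.023 -3.283
v -0.702 2.88 -2.975
v -0.736 3.194 -2.661
v -0.271 3.426 -3.16
v -1.545 3.917 -3.277
v -1.491 3.408 -3.784
v -1.224 3.746 -3.899
v -1.258 4.06 -3.585
v -1.616 3.603 -2.97
v -1.562 3.094 -3.477
v -1.411 2.924 -3.094
v -1.444 3.238 -2.781
v -1.689 3.514 -3.4
f 2 1 5
f 2 5 3
f 3 5 6
f 3 6 4
f 5 1 7
f 5 7 6
f 6 7 8
f 6 8 4
f 7 1 9
f 7 9 8
f 8 9 10
f 8 10 4
f 9 1 11
f 9 11 10
f 10 11 12
f 10 12 4
f 11 1 13
f 11 13 12
f 12 13 14
f 12 14 4
f 13 1 15
f 13 15 14
f 14 15 16
f 14 16 4
f 15 1 17
f 15 17 16
f 16 17 18
f 16 18 4
f 17 1 19
f 17 19 18
f 18 19 20
f 18 20 4
f 19 1 21
f 19 21 20
f 20 21 22
f 20 22 4
f 21 1 23
f 21 23 22
f 22 23 24
f 22 24 4
f 23 1 25
f 23 25 24
f 24 25 26
f 24 26 4
f 25 1 2
f 25 2 26
f 26 2 3
f 26 3 4
f 27 64 43
f 64 38 67
f 43 67 32
f 64 67 43
f 27 43 39
f 43 32 44
f 39 44 28
f 43 44 39
f 27 39 48
f 39 28 49
f 48 49 34
f 39 49 48
f 27 48 60
f 48 34 63
f 60 63 37
f 48 63 60
f 27 60 64
f 60 37 68
f 64 68 38
f 60 68 64
f 28 44 55
f 44 32 58
f 55 58 36
f 44 58 55
f 32 67 45
f 67 38 66
f 45 66 31
f 67 66 45
f 38 68 65
f 68 37 61
f 65 61 29
f 68 61 65
f 37 63 62
f 63 34 50
f 62 50 33
f 63 50 62
f 34 49 54
f 49 28 51
f 54 51 35
f 49 51 54
f 30 56 42
f 56 36 57
f 42 57 31
f 56 57 42
f 30 42 40
f 42 31 41
f 40 41 29
f 42 41 40
f 30 40 47
f 40 29 46
f 47 46 33
f 40 46 47
f 30 47 52
f 47 33 53
f 52 53 35
f 47 53 52
f 30 52 56
f 52 35 59
f 56 59 36
f 52 59 56
f 31 57 45
f 57 36 58
f 45 58 32
f 57 58 45
f 29 41 65
f 41 31 66
f 65 66 38
f 41 66 65
f 33 46 62
f 46 29 61
f 62 61 37
f 46 61 62
f 35 53 54
f 53 33 50
f 54 50 34
f 53 50 54
f 36 59 55
f 59 35 51
f 55 51 28
f 59 51 55



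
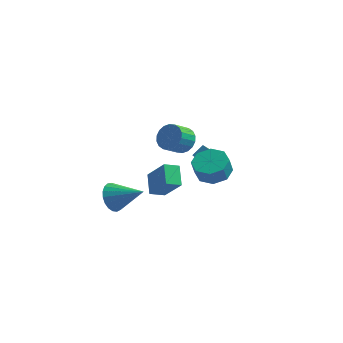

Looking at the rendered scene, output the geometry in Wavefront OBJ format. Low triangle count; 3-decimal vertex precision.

v 1.227 -3.806 -0.844
v 0.52 -4.347 -0.511
v 0.781 -2.744 -0.066
v 0.075 -3.284 0.268
v 2.365 -4.396 0.612
v 1.659 -4.936 0.946
v 1.92 -3.333 1.391
v 1.213 -3.874 1.724
v -2.873 -0.642 -4.008
v -2.487 -1.144 -4.833
v -0.987 -0.798 -3.032
v -2.403 -0.732 -4.932
v -2.399 -0.304 -4.87
v -2.477 0.066 -4.66
v -2.624 0.313 -4.337
v -2.814 0.395 -3.957
v -3.014 0.298 -3.586
v -3.19 0.038 -3.288
v -3.311 -0.339 -3.115
v -3.356 -0.769 -3.096
v -3.318 -1.177 -3.235
v -3.203 -1.492 -3.508
v -3.03 -1.66 -3.867
v -2.831 -1.653 -4.251
v -2.639 -1.47 -4.593
v 3.976 -3.74 1.634
v 4.522 -2.921 2
v 4.43 -3.321 3.032
v 3.884 -4.14 2.666
v 3.731 -2.781 1.984
v 3.639 -3.181 3.015
v 3.083 -3.203 1.763
v 2.991 -3.602 2.794
v 2.959 -3.939 1.466
v 2.867 -4.339 2.498
v 3.43 -4.559 1.268
v 3.338 -4.959 2.3
v 4.221 -4.699 1.285
v 4.129 -5.099 2.316
v 4.869 -4.278 1.506
v 4.777 -4.677 2.537
v 4.993 -3.541 1.802
v 4.901 -3.941 2.834
v 1.249 3.86 -3.071
v 0.796 2.987 -2.006
v 1.726 4.384 -2.439
v 1.273 3.511 -1.373
v 2.467 2.989 -3.267
v 2.014 2.116 -2.201
v 2.944 3.513 -2.634
v 2.491 2.64 -1.569
v 1.36 -0.846 1.795
v 1.872 -0.591 2.49
v 1.332 -1.438 3.199
v 0.82 -1.694 2.505
v 1.549 -0.356 2.526
v 1.01 -1.203 3.235
v 1.19 -0.218 2.417
v 0.65 -1.065 3.126
v 0.863 -0.204 2.184
v 0.324 -1.052 2.894
v 0.636 -0.318 1.875
v 0.096 -1.166 2.585
v 0.551 -0.536 1.55
v 0.011 -1.384 2.26
v 0.627 -0.816 1.274
v 0.087 -1.664 1.983
v 0.848 -1.102 1.101
v 0.308 -1.949 1.81
v 1.17 -1.337 1.065
v 0.631 -2.184 1.774
v 1.53 -1.475 1.174
v 0.99 -2.322 1.883
v 1.856 -1.488 1.406
v 1.317 -2.336 2.116
v 2.084 -1.374 1.715
v 1.544 -2.222 2.425
v 2.169 -1.156 2.04
v 1.629 -2.004 2.75
v 2.093 -0.876 2.317
v 1.553 -1.724 3.026
f 2 4 1
f 5 2 1
f 1 4 3
f 3 5 1
f 2 8 4
f 6 2 5
f 6 8 2
f 4 8 3
f 7 5 3
f 3 8 7
f 7 6 5
f 8 6 7
f 10 9 12
f 10 12 11
f 12 9 13
f 12 13 11
f 13 9 14
f 13 14 11
f 14 9 15
f 14 15 11
f 15 9 16
f 15 16 11
f 16 9 17
f 16 17 11
f 17 9 18
f 17 18 11
f 18 9 19
f 18 19 11
f 19 9 20
f 19 20 11
f 20 9 21
f 20 21 11
f 21 9 22
f 21 22 11
f 22 9 23
f 22 23 11
f 23 9 24
f 23 24 11
f 24 9 25
f 24 25 11
f 25 9 10
f 25 10 11
f 27 26 30
f 27 30 28
f 28 30 31
f 28 31 29
f 30 26 32
f 30 32 31
f 31 32 33
f 31 33 29
f 32 26 34
f 32 34 33
f 33 34 35
f 33 35 29
f 34 26 36
f 34 36 35
f 35 36 37
f 35 37 29
f 36 26 38
f 36 38 37
f 37 38 39
f 37 39 29
f 38 26 40
f 38 40 39
f 39 40 41
f 39 41 29
f 40 26 42
f 40 42 41
f 41 42 43
f 41 43 29
f 42 26 27
f 42 27 43
f 43 27 28
f 43 28 29
f 45 47 44
f 48 45 44
f 44 47 46
f 46 48 44
f 45 51 47
f 49 45 48
f 49 51 45
f 47 51 46
f 50 48 46
f 46 51 50
f 50 49 48
f 51 49 50
f 53 52 56
f 53 56 54
f 54 56 57
f 54 57 55
f 56 52 58
f 56 58 57
f 57 58 59
f 57 59 55
f 58 52 60
f 58 60 59
f 59 60 61
f 59 61 55
f 60 52 62
f 60 62 61
f 61 62 63
f 61 63 55
f 62 52 64
f 62 64 63
f 63 64 65
f 63 65 55
f 64 52 66
f 64 66 65
f 65 66 67
f 65 67 55
f 66 52 68
f 66 68 67
f 67 68 69
f 67 69 55
f 68 52 70
f 68 70 69
f 69 70 71
f 69 71 55
f 70 52 72
f 70 72 71
f 71 72 73
f 71 73 55
f 72 52 74
f 72 74 73
f 73 74 75
f 73 75 55
f 74 52 76
f 74 76 75
f 75 76 77
f 75 77 55
f 76 52 78
f 76 78 77
f 77 78 79
f 77 79 55
f 78 52 80
f 78 80 79
f 79 80 81
f 79 81 55
f 80 52 53
f 80 53 81
f 81 53 54
f 81 54 55

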